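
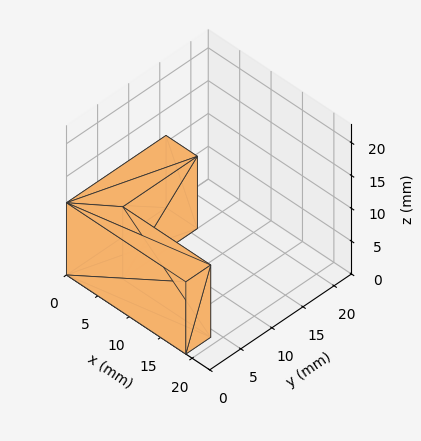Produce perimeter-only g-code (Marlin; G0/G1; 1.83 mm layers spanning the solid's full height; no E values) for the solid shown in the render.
Reading the render: the shape is an L-shaped prism: outer 19 × 16 mm, arm thicknesses ≈ 4 mm (horizontal) and 5 mm (vertical), extruded 11 mm in z (dimensions read to the nearest mm from the axis ticks). For the g-code, the solid's height is divided into equal slices at the stated Δz and each level perimeter traced with G1 moves after a G0 lift.

; perimeter-only toolpath
G21 ; units = mm
G90 ; absolute positioning
G28 ; home
; layer 1
G0 Z1.83
G0 X0.00 Y0.00
G1 X19.00 Y0.00
G1 X19.00 Y4.00
G1 X5.00 Y4.00
G1 X5.00 Y16.00
G1 X0.00 Y16.00
G1 X0.00 Y0.00
; layer 2
G0 Z3.67
G0 X0.00 Y0.00
G1 X19.00 Y0.00
G1 X19.00 Y4.00
G1 X5.00 Y4.00
G1 X5.00 Y16.00
G1 X0.00 Y16.00
G1 X0.00 Y0.00
; layer 3
G0 Z5.50
G0 X0.00 Y0.00
G1 X19.00 Y0.00
G1 X19.00 Y4.00
G1 X5.00 Y4.00
G1 X5.00 Y16.00
G1 X0.00 Y16.00
G1 X0.00 Y0.00
; layer 4
G0 Z7.33
G0 X0.00 Y0.00
G1 X19.00 Y0.00
G1 X19.00 Y4.00
G1 X5.00 Y4.00
G1 X5.00 Y16.00
G1 X0.00 Y16.00
G1 X0.00 Y0.00
; layer 5
G0 Z9.17
G0 X0.00 Y0.00
G1 X19.00 Y0.00
G1 X19.00 Y4.00
G1 X5.00 Y4.00
G1 X5.00 Y16.00
G1 X0.00 Y16.00
G1 X0.00 Y0.00
; layer 6
G0 Z11.00
G0 X0.00 Y0.00
G1 X19.00 Y0.00
G1 X19.00 Y4.00
G1 X5.00 Y4.00
G1 X5.00 Y16.00
G1 X0.00 Y16.00
G1 X0.00 Y0.00
M2 ; end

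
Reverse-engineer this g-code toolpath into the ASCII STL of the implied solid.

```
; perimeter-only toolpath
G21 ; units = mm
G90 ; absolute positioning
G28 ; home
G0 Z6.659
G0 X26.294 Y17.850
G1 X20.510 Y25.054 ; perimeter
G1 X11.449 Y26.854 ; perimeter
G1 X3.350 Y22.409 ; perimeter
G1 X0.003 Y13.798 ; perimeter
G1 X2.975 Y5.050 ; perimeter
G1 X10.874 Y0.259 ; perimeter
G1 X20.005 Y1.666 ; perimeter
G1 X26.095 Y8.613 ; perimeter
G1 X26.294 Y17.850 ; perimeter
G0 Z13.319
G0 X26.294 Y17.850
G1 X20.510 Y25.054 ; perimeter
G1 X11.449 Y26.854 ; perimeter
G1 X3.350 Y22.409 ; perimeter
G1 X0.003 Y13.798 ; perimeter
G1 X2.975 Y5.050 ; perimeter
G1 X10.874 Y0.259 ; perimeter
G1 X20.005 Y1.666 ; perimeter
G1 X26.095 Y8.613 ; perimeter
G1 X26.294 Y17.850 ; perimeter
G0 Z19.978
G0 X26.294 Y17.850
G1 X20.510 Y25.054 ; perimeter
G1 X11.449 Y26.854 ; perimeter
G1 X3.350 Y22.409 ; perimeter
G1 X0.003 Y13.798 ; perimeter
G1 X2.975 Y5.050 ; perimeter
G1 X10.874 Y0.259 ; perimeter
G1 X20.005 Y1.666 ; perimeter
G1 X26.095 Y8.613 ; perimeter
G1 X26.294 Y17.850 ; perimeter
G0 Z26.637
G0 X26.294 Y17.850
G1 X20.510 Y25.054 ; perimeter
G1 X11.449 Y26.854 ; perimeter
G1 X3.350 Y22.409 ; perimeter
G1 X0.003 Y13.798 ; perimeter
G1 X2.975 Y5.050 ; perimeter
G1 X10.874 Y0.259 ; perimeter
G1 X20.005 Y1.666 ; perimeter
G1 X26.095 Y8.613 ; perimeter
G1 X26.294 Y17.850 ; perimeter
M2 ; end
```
solid part
  facet normal 0.0000 0.0000 -1.0000
    outer loop
      vertex 11.449 26.854 0.000
      vertex 20.510 25.054 0.000
      vertex 26.294 17.850 0.000
    endloop
  endfacet
  facet normal 0.0000 0.0000 -1.0000
    outer loop
      vertex 3.350 22.409 0.000
      vertex 11.449 26.854 0.000
      vertex 26.294 17.850 0.000
    endloop
  endfacet
  facet normal 0.0000 0.0000 -1.0000
    outer loop
      vertex 0.003 13.798 0.000
      vertex 3.350 22.409 0.000
      vertex 26.294 17.850 0.000
    endloop
  endfacet
  facet normal 0.0000 0.0000 -1.0000
    outer loop
      vertex 2.975 5.050 0.000
      vertex 0.003 13.798 0.000
      vertex 26.294 17.850 0.000
    endloop
  endfacet
  facet normal 0.0000 0.0000 -1.0000
    outer loop
      vertex 10.874 0.259 0.000
      vertex 2.975 5.050 0.000
      vertex 26.294 17.850 0.000
    endloop
  endfacet
  facet normal 0.0000 0.0000 -1.0000
    outer loop
      vertex 20.005 1.666 0.000
      vertex 10.874 0.259 0.000
      vertex 26.294 17.850 0.000
    endloop
  endfacet
  facet normal 0.0000 0.0000 -1.0000
    outer loop
      vertex 26.095 8.613 0.000
      vertex 20.005 1.666 0.000
      vertex 26.294 17.850 0.000
    endloop
  endfacet
  facet normal 0.0000 0.0000 1.0000
    outer loop
      vertex 26.294 17.850 26.637
      vertex 20.510 25.054 26.637
      vertex 11.449 26.854 26.637
    endloop
  endfacet
  facet normal 0.0000 0.0000 1.0000
    outer loop
      vertex 26.294 17.850 26.637
      vertex 11.449 26.854 26.637
      vertex 3.350 22.409 26.637
    endloop
  endfacet
  facet normal 0.0000 0.0000 1.0000
    outer loop
      vertex 26.294 17.850 26.637
      vertex 3.350 22.409 26.637
      vertex 0.003 13.798 26.637
    endloop
  endfacet
  facet normal 0.0000 0.0000 1.0000
    outer loop
      vertex 26.294 17.850 26.637
      vertex 0.003 13.798 26.637
      vertex 2.975 5.050 26.637
    endloop
  endfacet
  facet normal 0.0000 0.0000 1.0000
    outer loop
      vertex 26.294 17.850 26.637
      vertex 2.975 5.050 26.637
      vertex 10.874 0.259 26.637
    endloop
  endfacet
  facet normal 0.0000 0.0000 1.0000
    outer loop
      vertex 26.294 17.850 26.637
      vertex 10.874 0.259 26.637
      vertex 20.005 1.666 26.637
    endloop
  endfacet
  facet normal 0.0000 0.0000 1.0000
    outer loop
      vertex 26.294 17.850 26.637
      vertex 20.005 1.666 26.637
      vertex 26.095 8.613 26.637
    endloop
  endfacet
  facet normal 0.7798 0.6261 0.0000
    outer loop
      vertex 26.294 17.850 0.000
      vertex 20.510 25.054 0.000
      vertex 20.510 25.054 26.637
    endloop
  endfacet
  facet normal 0.7798 0.6261 0.0000
    outer loop
      vertex 26.294 17.850 0.000
      vertex 20.510 25.054 26.637
      vertex 26.294 17.850 26.637
    endloop
  endfacet
  facet normal 0.1948 0.9808 0.0000
    outer loop
      vertex 20.510 25.054 0.000
      vertex 11.449 26.854 0.000
      vertex 11.449 26.854 26.637
    endloop
  endfacet
  facet normal 0.1948 0.9808 0.0000
    outer loop
      vertex 20.510 25.054 0.000
      vertex 11.449 26.854 26.637
      vertex 20.510 25.054 26.637
    endloop
  endfacet
  facet normal -0.4811 0.8766 0.0000
    outer loop
      vertex 11.449 26.854 0.000
      vertex 3.350 22.409 0.000
      vertex 3.350 22.409 26.637
    endloop
  endfacet
  facet normal -0.4811 0.8766 0.0000
    outer loop
      vertex 11.449 26.854 0.000
      vertex 3.350 22.409 26.637
      vertex 11.449 26.854 26.637
    endloop
  endfacet
  facet normal -0.9321 0.3623 0.0000
    outer loop
      vertex 3.350 22.409 0.000
      vertex 0.003 13.798 0.000
      vertex 0.003 13.798 26.637
    endloop
  endfacet
  facet normal -0.9321 0.3623 0.0000
    outer loop
      vertex 3.350 22.409 0.000
      vertex 0.003 13.798 26.637
      vertex 3.350 22.409 26.637
    endloop
  endfacet
  facet normal -0.9468 -0.3217 0.0000
    outer loop
      vertex 0.003 13.798 0.000
      vertex 2.975 5.050 0.000
      vertex 2.975 5.050 26.637
    endloop
  endfacet
  facet normal -0.9468 -0.3217 0.0000
    outer loop
      vertex 0.003 13.798 0.000
      vertex 2.975 5.050 26.637
      vertex 0.003 13.798 26.637
    endloop
  endfacet
  facet normal -0.5186 -0.8550 0.0000
    outer loop
      vertex 2.975 5.050 0.000
      vertex 10.874 0.259 0.000
      vertex 10.874 0.259 26.637
    endloop
  endfacet
  facet normal -0.5186 -0.8550 0.0000
    outer loop
      vertex 2.975 5.050 0.000
      vertex 10.874 0.259 26.637
      vertex 2.975 5.050 26.637
    endloop
  endfacet
  facet normal 0.1523 -0.9883 0.0000
    outer loop
      vertex 10.874 0.259 0.000
      vertex 20.005 1.666 0.000
      vertex 20.005 1.666 26.637
    endloop
  endfacet
  facet normal 0.1523 -0.9883 0.0000
    outer loop
      vertex 10.874 0.259 0.000
      vertex 20.005 1.666 26.637
      vertex 10.874 0.259 26.637
    endloop
  endfacet
  facet normal 0.7520 -0.6592 0.0000
    outer loop
      vertex 20.005 1.666 0.000
      vertex 26.095 8.613 0.000
      vertex 26.095 8.613 26.637
    endloop
  endfacet
  facet normal 0.7520 -0.6592 0.0000
    outer loop
      vertex 20.005 1.666 0.000
      vertex 26.095 8.613 26.637
      vertex 20.005 1.666 26.637
    endloop
  endfacet
  facet normal 0.9998 -0.0215 0.0000
    outer loop
      vertex 26.095 8.613 0.000
      vertex 26.294 17.850 0.000
      vertex 26.294 17.850 26.637
    endloop
  endfacet
  facet normal 0.9998 -0.0215 0.0000
    outer loop
      vertex 26.095 8.613 0.000
      vertex 26.294 17.850 26.637
      vertex 26.095 8.613 26.637
    endloop
  endfacet
endsolid part

The G0 Z moves step by Δz≈6.659 mm. Every layer's G1 loop is the same polygon, so the solid is a straight extrusion of it from z=0 to z≈26.6. Closing with flat bottom and top caps and triangulating gives 32 facets — a regular 9-sided prism (a cylinder approximated with 9 flat sides), circumscribed radius ≈ 13.5 mm, height ≈ 26.6 mm.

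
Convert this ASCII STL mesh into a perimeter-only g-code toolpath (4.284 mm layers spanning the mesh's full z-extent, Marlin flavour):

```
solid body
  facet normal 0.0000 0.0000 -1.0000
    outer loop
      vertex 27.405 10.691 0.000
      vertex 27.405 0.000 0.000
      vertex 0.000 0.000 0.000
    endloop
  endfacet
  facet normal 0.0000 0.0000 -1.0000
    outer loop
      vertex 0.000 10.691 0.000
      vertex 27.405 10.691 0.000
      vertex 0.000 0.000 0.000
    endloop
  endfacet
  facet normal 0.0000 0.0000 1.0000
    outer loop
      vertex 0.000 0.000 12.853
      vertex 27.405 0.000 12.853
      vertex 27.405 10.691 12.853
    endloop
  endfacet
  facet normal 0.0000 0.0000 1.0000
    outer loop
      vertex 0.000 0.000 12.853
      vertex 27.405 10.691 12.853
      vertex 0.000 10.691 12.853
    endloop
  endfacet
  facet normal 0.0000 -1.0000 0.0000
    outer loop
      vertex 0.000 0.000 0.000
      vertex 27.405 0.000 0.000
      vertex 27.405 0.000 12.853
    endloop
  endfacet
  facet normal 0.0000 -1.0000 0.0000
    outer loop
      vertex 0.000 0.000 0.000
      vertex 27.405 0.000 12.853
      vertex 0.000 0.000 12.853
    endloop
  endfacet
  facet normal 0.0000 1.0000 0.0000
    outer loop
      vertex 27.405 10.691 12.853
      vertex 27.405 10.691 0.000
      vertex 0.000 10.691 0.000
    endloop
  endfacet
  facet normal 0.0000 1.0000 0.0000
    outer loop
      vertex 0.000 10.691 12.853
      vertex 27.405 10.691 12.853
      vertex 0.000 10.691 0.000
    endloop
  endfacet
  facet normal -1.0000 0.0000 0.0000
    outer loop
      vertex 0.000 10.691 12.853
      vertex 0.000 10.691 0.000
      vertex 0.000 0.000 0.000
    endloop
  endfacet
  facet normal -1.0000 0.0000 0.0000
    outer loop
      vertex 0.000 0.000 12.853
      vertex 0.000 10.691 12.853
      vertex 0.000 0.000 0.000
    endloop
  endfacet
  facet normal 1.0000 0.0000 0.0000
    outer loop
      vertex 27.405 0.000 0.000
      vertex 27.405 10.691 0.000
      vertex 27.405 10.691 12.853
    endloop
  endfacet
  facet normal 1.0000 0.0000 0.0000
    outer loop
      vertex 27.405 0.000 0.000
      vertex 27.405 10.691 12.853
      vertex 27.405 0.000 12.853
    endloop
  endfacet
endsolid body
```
; perimeter-only toolpath
G21 ; units = mm
G90 ; absolute positioning
G28 ; home
; layer 1
G0 Z4.284
G0 X0.000 Y0.000
G1 X27.405 Y0.000
G1 X27.405 Y10.691
G1 X0.000 Y10.691
G1 X0.000 Y0.000
; layer 2
G0 Z8.569
G0 X0.000 Y0.000
G1 X27.405 Y0.000
G1 X27.405 Y10.691
G1 X0.000 Y10.691
G1 X0.000 Y0.000
; layer 3
G0 Z12.853
G0 X0.000 Y0.000
G1 X27.405 Y0.000
G1 X27.405 Y10.691
G1 X0.000 Y10.691
G1 X0.000 Y0.000
M2 ; end

The solid is a rectangular box, roughly 27.4 × 10.7 mm footprint and 12.9 mm tall. Slicing at Δz = 4.284 mm — 3 equal slices spanning the solid's height, so layer i sits at z = i·h/3 — gives 3 non-empty perimeters. Each is a 4-segment closed polygon; G0 lifts to the layer z and rapids to the start vertex, then G1 traces the edges.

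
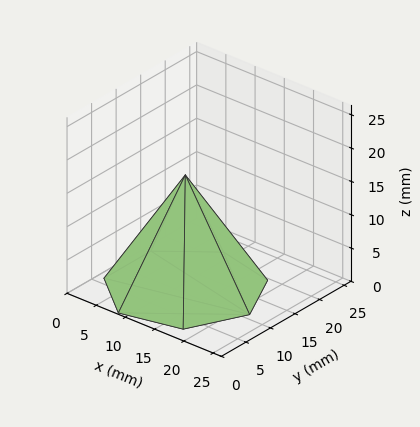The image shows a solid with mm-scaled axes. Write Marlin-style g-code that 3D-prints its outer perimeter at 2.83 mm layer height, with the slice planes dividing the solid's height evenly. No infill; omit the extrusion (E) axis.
Reading the render: the shape is a regular 7-sided pyramid, base circumscribed radius ≈ 11 mm, apex at z ≈ 17 mm (dimensions read to the nearest mm from the axis ticks). For the g-code, the solid's height is divided into equal slices at the stated Δz and each level perimeter traced with G1 moves after a G0 lift.

; perimeter-only toolpath
G21 ; units = mm
G90 ; absolute positioning
G28 ; home
; layer 1
G0 Z2.83
G0 X20.17 Y11.00
G1 X16.72 Y18.17
G1 X8.96 Y19.93
G1 X2.74 Y14.97
G1 X2.74 Y7.03
G1 X8.96 Y2.07
G1 X16.72 Y3.83
G1 X20.17 Y11.00
; layer 2
G0 Z5.67
G0 X18.33 Y11.00
G1 X15.57 Y16.73
G1 X9.37 Y18.15
G1 X4.39 Y14.18
G1 X4.39 Y7.82
G1 X9.37 Y3.85
G1 X15.57 Y5.27
G1 X18.33 Y11.00
; layer 3
G0 Z8.50
G0 X16.50 Y11.00
G1 X14.43 Y15.30
G1 X9.78 Y16.36
G1 X6.04 Y13.38
G1 X6.04 Y8.62
G1 X9.78 Y5.64
G1 X14.43 Y6.70
G1 X16.50 Y11.00
; layer 4
G0 Z11.33
G0 X14.67 Y11.00
G1 X13.29 Y13.87
G1 X10.18 Y14.57
G1 X7.70 Y12.59
G1 X7.70 Y9.41
G1 X10.18 Y7.43
G1 X13.29 Y8.13
G1 X14.67 Y11.00
; layer 5
G0 Z14.17
G0 X12.83 Y11.00
G1 X12.14 Y12.43
G1 X10.59 Y12.79
G1 X9.35 Y11.79
G1 X9.35 Y10.21
G1 X10.59 Y9.21
G1 X12.14 Y9.57
G1 X12.83 Y11.00
M2 ; end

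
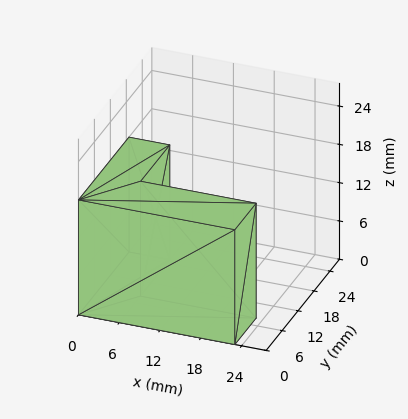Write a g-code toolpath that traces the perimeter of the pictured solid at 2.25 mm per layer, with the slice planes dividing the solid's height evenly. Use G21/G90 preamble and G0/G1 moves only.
Reading the render: the shape is an L-shaped prism: outer 23 × 19 mm, arm thicknesses ≈ 8 mm (horizontal) and 6 mm (vertical), extruded 18 mm in z (dimensions read to the nearest mm from the axis ticks). For the g-code, the solid's height is divided into equal slices at the stated Δz and each level perimeter traced with G1 moves after a G0 lift.

; perimeter-only toolpath
G21 ; units = mm
G90 ; absolute positioning
G28 ; home
; layer 1
G0 Z2.25
G0 X0.00 Y0.00
G1 X23.00 Y0.00
G1 X23.00 Y8.00
G1 X6.00 Y8.00
G1 X6.00 Y19.00
G1 X0.00 Y19.00
G1 X0.00 Y0.00
; layer 2
G0 Z4.50
G0 X0.00 Y0.00
G1 X23.00 Y0.00
G1 X23.00 Y8.00
G1 X6.00 Y8.00
G1 X6.00 Y19.00
G1 X0.00 Y19.00
G1 X0.00 Y0.00
; layer 3
G0 Z6.75
G0 X0.00 Y0.00
G1 X23.00 Y0.00
G1 X23.00 Y8.00
G1 X6.00 Y8.00
G1 X6.00 Y19.00
G1 X0.00 Y19.00
G1 X0.00 Y0.00
; layer 4
G0 Z9.00
G0 X0.00 Y0.00
G1 X23.00 Y0.00
G1 X23.00 Y8.00
G1 X6.00 Y8.00
G1 X6.00 Y19.00
G1 X0.00 Y19.00
G1 X0.00 Y0.00
; layer 5
G0 Z11.25
G0 X0.00 Y0.00
G1 X23.00 Y0.00
G1 X23.00 Y8.00
G1 X6.00 Y8.00
G1 X6.00 Y19.00
G1 X0.00 Y19.00
G1 X0.00 Y0.00
; layer 6
G0 Z13.50
G0 X0.00 Y0.00
G1 X23.00 Y0.00
G1 X23.00 Y8.00
G1 X6.00 Y8.00
G1 X6.00 Y19.00
G1 X0.00 Y19.00
G1 X0.00 Y0.00
; layer 7
G0 Z15.75
G0 X0.00 Y0.00
G1 X23.00 Y0.00
G1 X23.00 Y8.00
G1 X6.00 Y8.00
G1 X6.00 Y19.00
G1 X0.00 Y19.00
G1 X0.00 Y0.00
; layer 8
G0 Z18.00
G0 X0.00 Y0.00
G1 X23.00 Y0.00
G1 X23.00 Y8.00
G1 X6.00 Y8.00
G1 X6.00 Y19.00
G1 X0.00 Y19.00
G1 X0.00 Y0.00
M2 ; end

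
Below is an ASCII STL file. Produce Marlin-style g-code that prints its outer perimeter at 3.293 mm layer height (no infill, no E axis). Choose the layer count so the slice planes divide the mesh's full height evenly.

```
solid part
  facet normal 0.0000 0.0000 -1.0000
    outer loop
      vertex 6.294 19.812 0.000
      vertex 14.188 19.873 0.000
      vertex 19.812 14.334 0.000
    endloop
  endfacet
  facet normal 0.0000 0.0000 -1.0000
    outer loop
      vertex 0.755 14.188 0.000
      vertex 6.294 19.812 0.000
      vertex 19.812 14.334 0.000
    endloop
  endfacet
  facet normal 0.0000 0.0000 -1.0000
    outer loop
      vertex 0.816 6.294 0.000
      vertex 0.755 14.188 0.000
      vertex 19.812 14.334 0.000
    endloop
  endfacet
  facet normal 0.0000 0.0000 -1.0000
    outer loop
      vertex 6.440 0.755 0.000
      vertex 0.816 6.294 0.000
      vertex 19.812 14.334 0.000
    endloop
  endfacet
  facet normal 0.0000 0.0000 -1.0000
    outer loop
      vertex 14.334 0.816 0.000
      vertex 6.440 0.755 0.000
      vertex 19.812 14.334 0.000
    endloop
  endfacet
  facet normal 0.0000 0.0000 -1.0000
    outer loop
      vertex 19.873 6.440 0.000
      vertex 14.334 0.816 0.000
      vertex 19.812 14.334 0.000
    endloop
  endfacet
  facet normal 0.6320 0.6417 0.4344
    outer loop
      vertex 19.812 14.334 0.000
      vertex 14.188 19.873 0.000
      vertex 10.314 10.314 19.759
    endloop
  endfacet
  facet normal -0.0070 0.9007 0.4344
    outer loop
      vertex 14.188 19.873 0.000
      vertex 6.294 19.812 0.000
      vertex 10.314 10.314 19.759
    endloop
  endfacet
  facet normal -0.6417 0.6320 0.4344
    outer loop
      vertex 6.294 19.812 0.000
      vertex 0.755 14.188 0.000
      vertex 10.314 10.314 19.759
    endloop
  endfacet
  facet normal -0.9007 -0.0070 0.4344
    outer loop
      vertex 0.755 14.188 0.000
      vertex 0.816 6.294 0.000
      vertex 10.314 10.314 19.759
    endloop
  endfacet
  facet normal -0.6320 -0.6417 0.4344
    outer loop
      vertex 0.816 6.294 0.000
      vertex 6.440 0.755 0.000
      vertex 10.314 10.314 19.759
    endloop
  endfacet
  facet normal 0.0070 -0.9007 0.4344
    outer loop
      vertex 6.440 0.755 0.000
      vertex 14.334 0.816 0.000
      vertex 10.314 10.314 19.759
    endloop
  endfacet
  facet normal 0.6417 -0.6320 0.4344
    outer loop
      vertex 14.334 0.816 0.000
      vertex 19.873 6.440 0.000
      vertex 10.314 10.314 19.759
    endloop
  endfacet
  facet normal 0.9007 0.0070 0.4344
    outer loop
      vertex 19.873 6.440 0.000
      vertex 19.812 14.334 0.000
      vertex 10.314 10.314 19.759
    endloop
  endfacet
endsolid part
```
; perimeter-only toolpath
G21 ; units = mm
G90 ; absolute positioning
G28 ; home
; layer 1
G0 Z3.293
G0 X18.229 Y13.664
G1 X13.542 Y18.280
G1 X6.964 Y18.229
G1 X2.348 Y13.542
G1 X2.399 Y6.964
G1 X7.086 Y2.348
G1 X13.664 Y2.399
G1 X18.280 Y7.086
G1 X18.229 Y13.664
; layer 2
G0 Z6.586
G0 X16.646 Y12.994
G1 X12.897 Y16.687
G1 X7.634 Y16.646
G1 X3.941 Y12.897
G1 X3.982 Y7.634
G1 X7.731 Y3.941
G1 X12.994 Y3.982
G1 X16.687 Y7.731
G1 X16.646 Y12.994
; layer 3
G0 Z9.880
G0 X15.063 Y12.324
G1 X12.251 Y15.094
G1 X8.304 Y15.063
G1 X5.535 Y12.251
G1 X5.565 Y8.304
G1 X8.377 Y5.535
G1 X12.324 Y5.565
G1 X15.094 Y8.377
G1 X15.063 Y12.324
; layer 4
G0 Z13.173
G0 X13.480 Y11.654
G1 X11.605 Y13.500
G1 X8.974 Y13.480
G1 X7.128 Y11.605
G1 X7.148 Y8.974
G1 X9.023 Y7.128
G1 X11.654 Y7.148
G1 X13.500 Y9.023
G1 X13.480 Y11.654
; layer 5
G0 Z16.466
G0 X11.897 Y10.984
G1 X10.960 Y11.907
G1 X9.644 Y11.897
G1 X8.721 Y10.960
G1 X8.731 Y9.644
G1 X9.668 Y8.721
G1 X10.984 Y8.731
G1 X11.907 Y9.668
G1 X11.897 Y10.984
M2 ; end

The solid is a regular 8-sided pyramid, base circumscribed radius ≈ 10.3 mm, apex at z ≈ 19.8 mm. Slicing at Δz = 3.293 mm — 6 equal slices spanning the solid's height, so layer i sits at z = i·h/6 — gives 5 non-empty perimeters. Each is a 8-segment closed polygon; G0 lifts to the layer z and rapids to the start vertex, then G1 traces the edges. The cross-section shrinks linearly with z (the slice at the apex is degenerate and omitted).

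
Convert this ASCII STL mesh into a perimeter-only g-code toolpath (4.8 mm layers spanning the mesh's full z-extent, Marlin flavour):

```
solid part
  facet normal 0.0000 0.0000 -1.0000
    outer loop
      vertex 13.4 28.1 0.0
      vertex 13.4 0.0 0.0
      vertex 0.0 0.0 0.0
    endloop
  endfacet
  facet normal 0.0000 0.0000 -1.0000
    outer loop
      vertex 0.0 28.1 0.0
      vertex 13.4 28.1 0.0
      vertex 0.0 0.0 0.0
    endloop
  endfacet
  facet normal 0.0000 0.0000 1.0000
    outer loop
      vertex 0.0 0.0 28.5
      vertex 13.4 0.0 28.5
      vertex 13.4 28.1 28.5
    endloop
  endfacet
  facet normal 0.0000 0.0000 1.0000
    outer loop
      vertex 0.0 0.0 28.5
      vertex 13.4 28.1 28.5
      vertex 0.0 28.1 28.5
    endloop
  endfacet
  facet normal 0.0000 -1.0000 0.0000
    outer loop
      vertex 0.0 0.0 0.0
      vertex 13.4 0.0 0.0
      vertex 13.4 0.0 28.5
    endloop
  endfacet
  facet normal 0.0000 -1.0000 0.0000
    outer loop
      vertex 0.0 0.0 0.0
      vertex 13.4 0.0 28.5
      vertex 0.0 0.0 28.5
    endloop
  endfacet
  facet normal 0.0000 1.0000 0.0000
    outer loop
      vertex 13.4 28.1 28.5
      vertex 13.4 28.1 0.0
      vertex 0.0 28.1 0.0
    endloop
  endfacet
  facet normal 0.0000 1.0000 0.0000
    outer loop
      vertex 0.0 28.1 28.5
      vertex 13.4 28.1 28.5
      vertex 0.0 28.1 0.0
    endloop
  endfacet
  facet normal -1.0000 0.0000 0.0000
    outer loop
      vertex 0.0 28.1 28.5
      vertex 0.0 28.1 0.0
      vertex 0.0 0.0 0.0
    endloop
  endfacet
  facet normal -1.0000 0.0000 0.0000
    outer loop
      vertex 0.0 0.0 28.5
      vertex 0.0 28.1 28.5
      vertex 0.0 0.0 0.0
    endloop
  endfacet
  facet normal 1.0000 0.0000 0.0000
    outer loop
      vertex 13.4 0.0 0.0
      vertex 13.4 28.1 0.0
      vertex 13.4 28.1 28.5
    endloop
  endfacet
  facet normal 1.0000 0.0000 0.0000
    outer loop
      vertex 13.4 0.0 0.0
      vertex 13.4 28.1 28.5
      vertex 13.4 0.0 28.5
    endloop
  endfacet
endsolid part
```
; perimeter-only toolpath
G21 ; units = mm
G90 ; absolute positioning
G28 ; home
; layer 1
G0 Z4.8
G0 X0.0 Y0.0
G1 X13.4 Y0.0
G1 X13.4 Y28.1
G1 X0.0 Y28.1
G1 X0.0 Y0.0
; layer 2
G0 Z9.5
G0 X0.0 Y0.0
G1 X13.4 Y0.0
G1 X13.4 Y28.1
G1 X0.0 Y28.1
G1 X0.0 Y0.0
; layer 3
G0 Z14.2
G0 X0.0 Y0.0
G1 X13.4 Y0.0
G1 X13.4 Y28.1
G1 X0.0 Y28.1
G1 X0.0 Y0.0
; layer 4
G0 Z19.0
G0 X0.0 Y0.0
G1 X13.4 Y0.0
G1 X13.4 Y28.1
G1 X0.0 Y28.1
G1 X0.0 Y0.0
; layer 5
G0 Z23.8
G0 X0.0 Y0.0
G1 X13.4 Y0.0
G1 X13.4 Y28.1
G1 X0.0 Y28.1
G1 X0.0 Y0.0
; layer 6
G0 Z28.5
G0 X0.0 Y0.0
G1 X13.4 Y0.0
G1 X13.4 Y28.1
G1 X0.0 Y28.1
G1 X0.0 Y0.0
M2 ; end

The solid is a rectangular box, roughly 13.4 × 28.1 mm footprint and 28.5 mm tall. Slicing at Δz = 4.8 mm — 6 equal slices spanning the solid's height, so layer i sits at z = i·h/6 — gives 6 non-empty perimeters. Each is a 4-segment closed polygon; G0 lifts to the layer z and rapids to the start vertex, then G1 traces the edges.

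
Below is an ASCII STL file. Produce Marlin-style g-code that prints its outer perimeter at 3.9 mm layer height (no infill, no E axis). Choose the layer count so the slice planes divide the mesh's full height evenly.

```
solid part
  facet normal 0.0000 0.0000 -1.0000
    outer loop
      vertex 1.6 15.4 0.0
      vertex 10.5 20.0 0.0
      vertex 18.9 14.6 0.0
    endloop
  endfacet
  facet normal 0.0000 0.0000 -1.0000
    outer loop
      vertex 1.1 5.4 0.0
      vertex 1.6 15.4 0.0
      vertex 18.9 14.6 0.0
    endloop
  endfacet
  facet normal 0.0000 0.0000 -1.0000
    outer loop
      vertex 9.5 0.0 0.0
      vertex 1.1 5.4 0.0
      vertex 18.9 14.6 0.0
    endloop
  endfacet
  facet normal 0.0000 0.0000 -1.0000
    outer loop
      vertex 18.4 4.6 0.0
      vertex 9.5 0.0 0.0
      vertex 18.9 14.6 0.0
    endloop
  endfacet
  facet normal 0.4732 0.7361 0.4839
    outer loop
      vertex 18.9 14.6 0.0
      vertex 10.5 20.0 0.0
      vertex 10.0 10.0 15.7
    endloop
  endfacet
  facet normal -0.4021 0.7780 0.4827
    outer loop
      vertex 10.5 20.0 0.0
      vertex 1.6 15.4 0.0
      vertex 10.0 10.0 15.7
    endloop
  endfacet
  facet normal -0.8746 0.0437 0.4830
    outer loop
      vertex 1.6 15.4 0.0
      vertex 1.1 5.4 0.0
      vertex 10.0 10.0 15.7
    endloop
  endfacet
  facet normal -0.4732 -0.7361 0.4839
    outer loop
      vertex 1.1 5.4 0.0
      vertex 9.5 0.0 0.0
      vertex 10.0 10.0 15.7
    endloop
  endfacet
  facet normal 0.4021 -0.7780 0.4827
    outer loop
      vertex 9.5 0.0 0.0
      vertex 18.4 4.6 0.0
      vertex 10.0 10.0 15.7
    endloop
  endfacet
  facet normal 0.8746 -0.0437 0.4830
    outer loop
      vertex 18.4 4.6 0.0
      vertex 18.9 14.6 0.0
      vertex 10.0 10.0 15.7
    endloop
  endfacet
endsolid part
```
; perimeter-only toolpath
G21 ; units = mm
G90 ; absolute positioning
G28 ; home
; layer 1
G0 Z3.9
G0 X16.7 Y13.4
G1 X10.4 Y17.5
G1 X3.7 Y14.1
G1 X3.3 Y6.6
G1 X9.6 Y2.5
G1 X16.3 Y5.9
G1 X16.7 Y13.4
; layer 2
G0 Z7.8
G0 X14.4 Y12.3
G1 X10.2 Y15.0
G1 X5.8 Y12.7
G1 X5.5 Y7.7
G1 X9.8 Y5.0
G1 X14.2 Y7.3
G1 X14.4 Y12.3
; layer 3
G0 Z11.8
G0 X12.2 Y11.2
G1 X10.1 Y12.5
G1 X7.9 Y11.4
G1 X7.8 Y8.8
G1 X9.9 Y7.5
G1 X12.1 Y8.6
G1 X12.2 Y11.2
M2 ; end

The solid is a regular 6-sided pyramid, base circumscribed radius ≈ 10 mm, apex at z ≈ 15.7 mm. Slicing at Δz = 3.9 mm — 4 equal slices spanning the solid's height, so layer i sits at z = i·h/4 — gives 3 non-empty perimeters. Each is a 6-segment closed polygon; G0 lifts to the layer z and rapids to the start vertex, then G1 traces the edges. The cross-section shrinks linearly with z (the slice at the apex is degenerate and omitted).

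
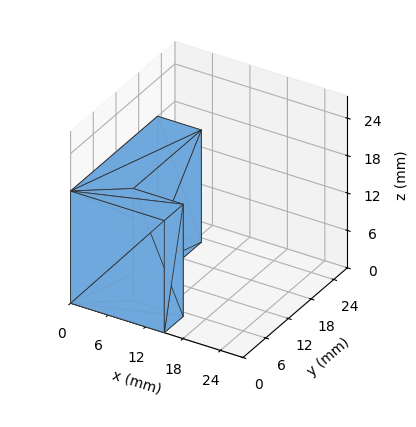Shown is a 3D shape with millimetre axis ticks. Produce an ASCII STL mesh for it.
Reading the render: the shape is an L-shaped prism: outer 15 × 23 mm, arm thicknesses ≈ 5 mm (horizontal) and 7 mm (vertical), extruded 18 mm in z (dimensions read to the nearest mm from the axis ticks). For the STL, each face is triangulated and given an outward normal.

solid part
  facet normal 0.0000 0.0000 -1.0000
    outer loop
      vertex 15.000 5.000 0.000
      vertex 15.000 0.000 0.000
      vertex 0.000 0.000 0.000
    endloop
  endfacet
  facet normal 0.0000 0.0000 -1.0000
    outer loop
      vertex 7.000 5.000 0.000
      vertex 15.000 5.000 0.000
      vertex 0.000 0.000 0.000
    endloop
  endfacet
  facet normal 0.0000 0.0000 -1.0000
    outer loop
      vertex 7.000 23.000 0.000
      vertex 7.000 5.000 0.000
      vertex 0.000 0.000 0.000
    endloop
  endfacet
  facet normal 0.0000 0.0000 -1.0000
    outer loop
      vertex 0.000 23.000 0.000
      vertex 7.000 23.000 0.000
      vertex 0.000 0.000 0.000
    endloop
  endfacet
  facet normal 0.0000 0.0000 1.0000
    outer loop
      vertex 0.000 0.000 18.000
      vertex 15.000 0.000 18.000
      vertex 15.000 5.000 18.000
    endloop
  endfacet
  facet normal 0.0000 0.0000 1.0000
    outer loop
      vertex 0.000 0.000 18.000
      vertex 15.000 5.000 18.000
      vertex 7.000 5.000 18.000
    endloop
  endfacet
  facet normal 0.0000 0.0000 1.0000
    outer loop
      vertex 0.000 0.000 18.000
      vertex 7.000 5.000 18.000
      vertex 7.000 23.000 18.000
    endloop
  endfacet
  facet normal 0.0000 0.0000 1.0000
    outer loop
      vertex 0.000 0.000 18.000
      vertex 7.000 23.000 18.000
      vertex 0.000 23.000 18.000
    endloop
  endfacet
  facet normal 0.0000 -1.0000 0.0000
    outer loop
      vertex 0.000 0.000 0.000
      vertex 15.000 0.000 0.000
      vertex 15.000 0.000 18.000
    endloop
  endfacet
  facet normal 0.0000 -1.0000 0.0000
    outer loop
      vertex 0.000 0.000 0.000
      vertex 15.000 0.000 18.000
      vertex 0.000 0.000 18.000
    endloop
  endfacet
  facet normal 1.0000 0.0000 0.0000
    outer loop
      vertex 15.000 0.000 0.000
      vertex 15.000 5.000 0.000
      vertex 15.000 5.000 18.000
    endloop
  endfacet
  facet normal 1.0000 0.0000 0.0000
    outer loop
      vertex 15.000 0.000 0.000
      vertex 15.000 5.000 18.000
      vertex 15.000 0.000 18.000
    endloop
  endfacet
  facet normal 0.0000 1.0000 0.0000
    outer loop
      vertex 15.000 5.000 0.000
      vertex 7.000 5.000 0.000
      vertex 7.000 5.000 18.000
    endloop
  endfacet
  facet normal 0.0000 1.0000 0.0000
    outer loop
      vertex 15.000 5.000 0.000
      vertex 7.000 5.000 18.000
      vertex 15.000 5.000 18.000
    endloop
  endfacet
  facet normal 1.0000 0.0000 0.0000
    outer loop
      vertex 7.000 5.000 0.000
      vertex 7.000 23.000 0.000
      vertex 7.000 23.000 18.000
    endloop
  endfacet
  facet normal 1.0000 0.0000 0.0000
    outer loop
      vertex 7.000 5.000 0.000
      vertex 7.000 23.000 18.000
      vertex 7.000 5.000 18.000
    endloop
  endfacet
  facet normal 0.0000 1.0000 0.0000
    outer loop
      vertex 7.000 23.000 0.000
      vertex 0.000 23.000 0.000
      vertex 0.000 23.000 18.000
    endloop
  endfacet
  facet normal 0.0000 1.0000 0.0000
    outer loop
      vertex 7.000 23.000 0.000
      vertex 0.000 23.000 18.000
      vertex 7.000 23.000 18.000
    endloop
  endfacet
  facet normal -1.0000 0.0000 0.0000
    outer loop
      vertex 0.000 23.000 0.000
      vertex 0.000 0.000 0.000
      vertex 0.000 0.000 18.000
    endloop
  endfacet
  facet normal -1.0000 0.0000 0.0000
    outer loop
      vertex 0.000 23.000 0.000
      vertex 0.000 0.000 18.000
      vertex 0.000 23.000 18.000
    endloop
  endfacet
endsolid part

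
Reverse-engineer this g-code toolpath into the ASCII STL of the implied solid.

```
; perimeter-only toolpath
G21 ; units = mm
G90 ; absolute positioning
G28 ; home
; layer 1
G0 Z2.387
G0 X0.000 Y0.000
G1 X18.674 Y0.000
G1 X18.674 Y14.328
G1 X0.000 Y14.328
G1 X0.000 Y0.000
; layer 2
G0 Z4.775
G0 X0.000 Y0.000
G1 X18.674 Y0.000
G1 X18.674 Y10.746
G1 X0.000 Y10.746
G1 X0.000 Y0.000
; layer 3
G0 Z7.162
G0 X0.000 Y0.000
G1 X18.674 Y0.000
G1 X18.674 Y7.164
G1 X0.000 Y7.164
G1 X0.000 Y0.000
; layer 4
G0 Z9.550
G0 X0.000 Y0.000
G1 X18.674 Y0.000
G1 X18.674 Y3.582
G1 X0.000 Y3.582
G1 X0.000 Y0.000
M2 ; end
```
solid part
  facet normal 0.0000 0.0000 -1.0000
    outer loop
      vertex 18.674 17.910 0.000
      vertex 18.674 0.000 0.000
      vertex 0.000 0.000 0.000
    endloop
  endfacet
  facet normal 0.0000 0.0000 -1.0000
    outer loop
      vertex 0.000 17.910 0.000
      vertex 18.674 17.910 0.000
      vertex 0.000 0.000 0.000
    endloop
  endfacet
  facet normal 0.0000 -1.0000 0.0000
    outer loop
      vertex 0.000 0.000 0.000
      vertex 18.674 0.000 0.000
      vertex 18.674 0.000 11.937
    endloop
  endfacet
  facet normal 0.0000 -1.0000 0.0000
    outer loop
      vertex 0.000 0.000 0.000
      vertex 18.674 0.000 11.937
      vertex 0.000 0.000 11.937
    endloop
  endfacet
  facet normal 0.0000 0.5546 0.8321
    outer loop
      vertex 0.000 0.000 11.937
      vertex 18.674 0.000 11.937
      vertex 18.674 17.910 0.000
    endloop
  endfacet
  facet normal 0.0000 0.5546 0.8321
    outer loop
      vertex 0.000 0.000 11.937
      vertex 18.674 17.910 0.000
      vertex 0.000 17.910 0.000
    endloop
  endfacet
  facet normal -1.0000 0.0000 0.0000
    outer loop
      vertex 0.000 0.000 11.937
      vertex 0.000 17.910 0.000
      vertex 0.000 0.000 0.000
    endloop
  endfacet
  facet normal 1.0000 0.0000 0.0000
    outer loop
      vertex 18.674 0.000 0.000
      vertex 18.674 17.910 0.000
      vertex 18.674 0.000 11.937
    endloop
  endfacet
endsolid part

The G0 Z moves step by Δz≈2.387 mm. The G1 loops shrink linearly with z, so the solid tapers from its base footprint up to z≈11.9. Closing with a flat bottom cap and the tapered top and triangulating gives 8 facets — a wedge (ramp): 18.7 × 17.9 mm base, rising to 11.9 mm along the y=0 edge and sloping linearly to z=0 at y=17.9.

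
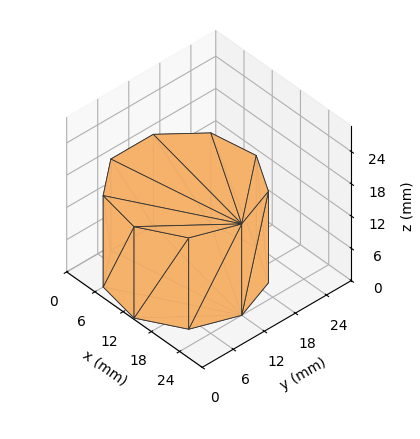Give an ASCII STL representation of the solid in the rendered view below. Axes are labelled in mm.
Reading the render: the shape is a regular 9-sided prism (a cylinder approximated with 9 flat sides), circumscribed radius ≈ 12 mm, height ≈ 17 mm (dimensions read to the nearest mm from the axis ticks). For the STL, each face is triangulated and given an outward normal.

solid part
  facet normal 0.0000 0.0000 -1.0000
    outer loop
      vertex 14.1 23.8 0.0
      vertex 21.2 19.7 0.0
      vertex 24.0 12.0 0.0
    endloop
  endfacet
  facet normal 0.0000 0.0000 -1.0000
    outer loop
      vertex 6.0 22.4 0.0
      vertex 14.1 23.8 0.0
      vertex 24.0 12.0 0.0
    endloop
  endfacet
  facet normal 0.0000 0.0000 -1.0000
    outer loop
      vertex 0.7 16.1 0.0
      vertex 6.0 22.4 0.0
      vertex 24.0 12.0 0.0
    endloop
  endfacet
  facet normal 0.0000 0.0000 -1.0000
    outer loop
      vertex 0.7 7.9 0.0
      vertex 0.7 16.1 0.0
      vertex 24.0 12.0 0.0
    endloop
  endfacet
  facet normal 0.0000 0.0000 -1.0000
    outer loop
      vertex 6.0 1.6 0.0
      vertex 0.7 7.9 0.0
      vertex 24.0 12.0 0.0
    endloop
  endfacet
  facet normal 0.0000 0.0000 -1.0000
    outer loop
      vertex 14.1 0.2 0.0
      vertex 6.0 1.6 0.0
      vertex 24.0 12.0 0.0
    endloop
  endfacet
  facet normal 0.0000 0.0000 -1.0000
    outer loop
      vertex 21.2 4.3 0.0
      vertex 14.1 0.2 0.0
      vertex 24.0 12.0 0.0
    endloop
  endfacet
  facet normal 0.0000 0.0000 1.0000
    outer loop
      vertex 24.0 12.0 17.0
      vertex 21.2 19.7 17.0
      vertex 14.1 23.8 17.0
    endloop
  endfacet
  facet normal 0.0000 0.0000 1.0000
    outer loop
      vertex 24.0 12.0 17.0
      vertex 14.1 23.8 17.0
      vertex 6.0 22.4 17.0
    endloop
  endfacet
  facet normal 0.0000 0.0000 1.0000
    outer loop
      vertex 24.0 12.0 17.0
      vertex 6.0 22.4 17.0
      vertex 0.7 16.1 17.0
    endloop
  endfacet
  facet normal 0.0000 0.0000 1.0000
    outer loop
      vertex 24.0 12.0 17.0
      vertex 0.7 16.1 17.0
      vertex 0.7 7.9 17.0
    endloop
  endfacet
  facet normal 0.0000 0.0000 1.0000
    outer loop
      vertex 24.0 12.0 17.0
      vertex 0.7 7.9 17.0
      vertex 6.0 1.6 17.0
    endloop
  endfacet
  facet normal 0.0000 0.0000 1.0000
    outer loop
      vertex 24.0 12.0 17.0
      vertex 6.0 1.6 17.0
      vertex 14.1 0.2 17.0
    endloop
  endfacet
  facet normal 0.0000 0.0000 1.0000
    outer loop
      vertex 24.0 12.0 17.0
      vertex 14.1 0.2 17.0
      vertex 21.2 4.3 17.0
    endloop
  endfacet
  facet normal 0.9398 0.3417 0.0000
    outer loop
      vertex 24.0 12.0 0.0
      vertex 21.2 19.7 0.0
      vertex 21.2 19.7 17.0
    endloop
  endfacet
  facet normal 0.9398 0.3417 0.0000
    outer loop
      vertex 24.0 12.0 0.0
      vertex 21.2 19.7 17.0
      vertex 24.0 12.0 17.0
    endloop
  endfacet
  facet normal 0.5001 0.8660 0.0000
    outer loop
      vertex 21.2 19.7 0.0
      vertex 14.1 23.8 0.0
      vertex 14.1 23.8 17.0
    endloop
  endfacet
  facet normal 0.5001 0.8660 0.0000
    outer loop
      vertex 21.2 19.7 0.0
      vertex 14.1 23.8 17.0
      vertex 21.2 19.7 17.0
    endloop
  endfacet
  facet normal -0.1703 0.9854 0.0000
    outer loop
      vertex 14.1 23.8 0.0
      vertex 6.0 22.4 0.0
      vertex 6.0 22.4 17.0
    endloop
  endfacet
  facet normal -0.1703 0.9854 0.0000
    outer loop
      vertex 14.1 23.8 0.0
      vertex 6.0 22.4 17.0
      vertex 14.1 23.8 17.0
    endloop
  endfacet
  facet normal -0.7652 0.6438 0.0000
    outer loop
      vertex 6.0 22.4 0.0
      vertex 0.7 16.1 0.0
      vertex 0.7 16.1 17.0
    endloop
  endfacet
  facet normal -0.7652 0.6438 0.0000
    outer loop
      vertex 6.0 22.4 0.0
      vertex 0.7 16.1 17.0
      vertex 6.0 22.4 17.0
    endloop
  endfacet
  facet normal -1.0000 0.0000 0.0000
    outer loop
      vertex 0.7 16.1 0.0
      vertex 0.7 7.9 0.0
      vertex 0.7 7.9 17.0
    endloop
  endfacet
  facet normal -1.0000 0.0000 0.0000
    outer loop
      vertex 0.7 16.1 0.0
      vertex 0.7 7.9 17.0
      vertex 0.7 16.1 17.0
    endloop
  endfacet
  facet normal -0.7652 -0.6438 0.0000
    outer loop
      vertex 0.7 7.9 0.0
      vertex 6.0 1.6 0.0
      vertex 6.0 1.6 17.0
    endloop
  endfacet
  facet normal -0.7652 -0.6438 0.0000
    outer loop
      vertex 0.7 7.9 0.0
      vertex 6.0 1.6 17.0
      vertex 0.7 7.9 17.0
    endloop
  endfacet
  facet normal -0.1703 -0.9854 0.0000
    outer loop
      vertex 6.0 1.6 0.0
      vertex 14.1 0.2 0.0
      vertex 14.1 0.2 17.0
    endloop
  endfacet
  facet normal -0.1703 -0.9854 0.0000
    outer loop
      vertex 6.0 1.6 0.0
      vertex 14.1 0.2 17.0
      vertex 6.0 1.6 17.0
    endloop
  endfacet
  facet normal 0.5001 -0.8660 0.0000
    outer loop
      vertex 14.1 0.2 0.0
      vertex 21.2 4.3 0.0
      vertex 21.2 4.3 17.0
    endloop
  endfacet
  facet normal 0.5001 -0.8660 0.0000
    outer loop
      vertex 14.1 0.2 0.0
      vertex 21.2 4.3 17.0
      vertex 14.1 0.2 17.0
    endloop
  endfacet
  facet normal 0.9398 -0.3417 0.0000
    outer loop
      vertex 21.2 4.3 0.0
      vertex 24.0 12.0 0.0
      vertex 24.0 12.0 17.0
    endloop
  endfacet
  facet normal 0.9398 -0.3417 0.0000
    outer loop
      vertex 21.2 4.3 0.0
      vertex 24.0 12.0 17.0
      vertex 21.2 4.3 17.0
    endloop
  endfacet
endsolid part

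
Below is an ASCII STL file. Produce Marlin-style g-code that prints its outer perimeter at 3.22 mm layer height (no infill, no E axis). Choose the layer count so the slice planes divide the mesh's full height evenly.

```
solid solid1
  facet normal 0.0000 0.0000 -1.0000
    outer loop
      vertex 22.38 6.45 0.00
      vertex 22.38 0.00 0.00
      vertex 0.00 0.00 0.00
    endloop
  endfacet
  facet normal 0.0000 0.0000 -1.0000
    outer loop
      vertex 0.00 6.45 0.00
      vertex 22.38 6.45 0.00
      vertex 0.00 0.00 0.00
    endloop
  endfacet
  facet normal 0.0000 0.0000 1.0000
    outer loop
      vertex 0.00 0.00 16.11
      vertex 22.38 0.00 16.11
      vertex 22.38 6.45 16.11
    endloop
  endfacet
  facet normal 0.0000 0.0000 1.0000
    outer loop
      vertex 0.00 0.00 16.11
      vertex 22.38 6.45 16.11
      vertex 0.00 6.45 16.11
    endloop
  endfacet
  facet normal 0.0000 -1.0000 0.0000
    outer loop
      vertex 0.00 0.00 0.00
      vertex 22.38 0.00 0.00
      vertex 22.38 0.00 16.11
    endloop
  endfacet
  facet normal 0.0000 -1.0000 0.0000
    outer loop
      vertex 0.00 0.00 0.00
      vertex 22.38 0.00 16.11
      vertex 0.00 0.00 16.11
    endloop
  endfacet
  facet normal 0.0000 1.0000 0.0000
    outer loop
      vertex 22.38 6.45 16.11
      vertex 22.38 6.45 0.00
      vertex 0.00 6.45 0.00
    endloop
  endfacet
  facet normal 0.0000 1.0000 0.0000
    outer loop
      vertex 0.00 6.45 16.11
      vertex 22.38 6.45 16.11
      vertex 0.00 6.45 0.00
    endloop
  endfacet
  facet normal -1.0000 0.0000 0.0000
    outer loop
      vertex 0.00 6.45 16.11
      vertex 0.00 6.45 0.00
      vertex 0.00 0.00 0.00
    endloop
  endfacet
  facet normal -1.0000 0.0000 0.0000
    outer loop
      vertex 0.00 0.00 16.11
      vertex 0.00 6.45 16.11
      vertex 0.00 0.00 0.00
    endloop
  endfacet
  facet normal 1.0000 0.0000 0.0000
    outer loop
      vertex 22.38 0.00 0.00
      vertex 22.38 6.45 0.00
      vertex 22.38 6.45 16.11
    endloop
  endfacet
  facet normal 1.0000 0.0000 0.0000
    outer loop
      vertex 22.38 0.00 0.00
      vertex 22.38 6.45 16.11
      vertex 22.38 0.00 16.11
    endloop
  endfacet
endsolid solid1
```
; perimeter-only toolpath
G21 ; units = mm
G90 ; absolute positioning
G28 ; home
; layer 1
G0 Z3.22
G0 X0.00 Y0.00
G1 X22.38 Y0.00
G1 X22.38 Y6.45
G1 X0.00 Y6.45
G1 X0.00 Y0.00
; layer 2
G0 Z6.44
G0 X0.00 Y0.00
G1 X22.38 Y0.00
G1 X22.38 Y6.45
G1 X0.00 Y6.45
G1 X0.00 Y0.00
; layer 3
G0 Z9.67
G0 X0.00 Y0.00
G1 X22.38 Y0.00
G1 X22.38 Y6.45
G1 X0.00 Y6.45
G1 X0.00 Y0.00
; layer 4
G0 Z12.89
G0 X0.00 Y0.00
G1 X22.38 Y0.00
G1 X22.38 Y6.45
G1 X0.00 Y6.45
G1 X0.00 Y0.00
; layer 5
G0 Z16.11
G0 X0.00 Y0.00
G1 X22.38 Y0.00
G1 X22.38 Y6.45
G1 X0.00 Y6.45
G1 X0.00 Y0.00
M2 ; end

The solid is a rectangular box, roughly 22.4 × 6.45 mm footprint and 16.1 mm tall. Slicing at Δz = 3.22 mm — 5 equal slices spanning the solid's height, so layer i sits at z = i·h/5 — gives 5 non-empty perimeters. Each is a 4-segment closed polygon; G0 lifts to the layer z and rapids to the start vertex, then G1 traces the edges.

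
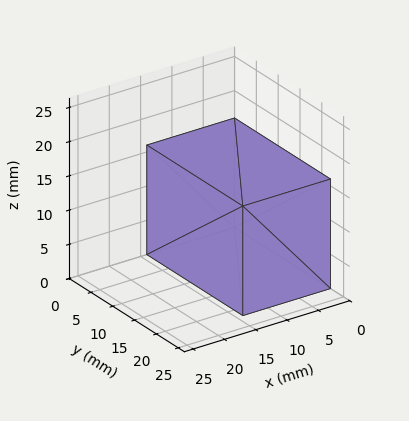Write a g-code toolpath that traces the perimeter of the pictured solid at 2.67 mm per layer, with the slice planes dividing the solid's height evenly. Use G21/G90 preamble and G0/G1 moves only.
Reading the render: the shape is a rectangular box, roughly 14 × 22 mm footprint and 16 mm tall (dimensions read to the nearest mm from the axis ticks). For the g-code, the solid's height is divided into equal slices at the stated Δz and each level perimeter traced with G1 moves after a G0 lift.

; perimeter-only toolpath
G21 ; units = mm
G90 ; absolute positioning
G28 ; home
; layer 1
G0 Z2.67
G0 X0.00 Y0.00
G1 X14.00 Y0.00
G1 X14.00 Y22.00
G1 X0.00 Y22.00
G1 X0.00 Y0.00
; layer 2
G0 Z5.33
G0 X0.00 Y0.00
G1 X14.00 Y0.00
G1 X14.00 Y22.00
G1 X0.00 Y22.00
G1 X0.00 Y0.00
; layer 3
G0 Z8.00
G0 X0.00 Y0.00
G1 X14.00 Y0.00
G1 X14.00 Y22.00
G1 X0.00 Y22.00
G1 X0.00 Y0.00
; layer 4
G0 Z10.67
G0 X0.00 Y0.00
G1 X14.00 Y0.00
G1 X14.00 Y22.00
G1 X0.00 Y22.00
G1 X0.00 Y0.00
; layer 5
G0 Z13.33
G0 X0.00 Y0.00
G1 X14.00 Y0.00
G1 X14.00 Y22.00
G1 X0.00 Y22.00
G1 X0.00 Y0.00
; layer 6
G0 Z16.00
G0 X0.00 Y0.00
G1 X14.00 Y0.00
G1 X14.00 Y22.00
G1 X0.00 Y22.00
G1 X0.00 Y0.00
M2 ; end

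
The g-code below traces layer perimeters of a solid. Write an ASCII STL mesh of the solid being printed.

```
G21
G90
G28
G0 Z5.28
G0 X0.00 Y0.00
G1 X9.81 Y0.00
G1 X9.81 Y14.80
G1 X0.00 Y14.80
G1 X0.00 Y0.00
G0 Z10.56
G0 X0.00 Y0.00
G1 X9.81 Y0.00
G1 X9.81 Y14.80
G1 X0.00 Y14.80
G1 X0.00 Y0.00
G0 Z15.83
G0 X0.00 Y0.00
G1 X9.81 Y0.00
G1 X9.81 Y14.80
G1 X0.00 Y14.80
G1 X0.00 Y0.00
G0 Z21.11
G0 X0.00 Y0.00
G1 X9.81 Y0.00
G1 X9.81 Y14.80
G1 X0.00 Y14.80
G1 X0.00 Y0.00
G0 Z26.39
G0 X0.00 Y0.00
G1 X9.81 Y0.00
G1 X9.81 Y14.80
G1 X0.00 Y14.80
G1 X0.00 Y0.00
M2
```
solid part
  facet normal 0.0000 0.0000 -1.0000
    outer loop
      vertex 9.81 14.80 0.00
      vertex 9.81 0.00 0.00
      vertex 0.00 0.00 0.00
    endloop
  endfacet
  facet normal 0.0000 0.0000 -1.0000
    outer loop
      vertex 0.00 14.80 0.00
      vertex 9.81 14.80 0.00
      vertex 0.00 0.00 0.00
    endloop
  endfacet
  facet normal 0.0000 0.0000 1.0000
    outer loop
      vertex 0.00 0.00 26.39
      vertex 9.81 0.00 26.39
      vertex 9.81 14.80 26.39
    endloop
  endfacet
  facet normal 0.0000 0.0000 1.0000
    outer loop
      vertex 0.00 0.00 26.39
      vertex 9.81 14.80 26.39
      vertex 0.00 14.80 26.39
    endloop
  endfacet
  facet normal 0.0000 -1.0000 0.0000
    outer loop
      vertex 0.00 0.00 0.00
      vertex 9.81 0.00 0.00
      vertex 9.81 0.00 26.39
    endloop
  endfacet
  facet normal 0.0000 -1.0000 0.0000
    outer loop
      vertex 0.00 0.00 0.00
      vertex 9.81 0.00 26.39
      vertex 0.00 0.00 26.39
    endloop
  endfacet
  facet normal 0.0000 1.0000 0.0000
    outer loop
      vertex 9.81 14.80 26.39
      vertex 9.81 14.80 0.00
      vertex 0.00 14.80 0.00
    endloop
  endfacet
  facet normal 0.0000 1.0000 0.0000
    outer loop
      vertex 0.00 14.80 26.39
      vertex 9.81 14.80 26.39
      vertex 0.00 14.80 0.00
    endloop
  endfacet
  facet normal -1.0000 0.0000 0.0000
    outer loop
      vertex 0.00 14.80 26.39
      vertex 0.00 14.80 0.00
      vertex 0.00 0.00 0.00
    endloop
  endfacet
  facet normal -1.0000 0.0000 0.0000
    outer loop
      vertex 0.00 0.00 26.39
      vertex 0.00 14.80 26.39
      vertex 0.00 0.00 0.00
    endloop
  endfacet
  facet normal 1.0000 0.0000 0.0000
    outer loop
      vertex 9.81 0.00 0.00
      vertex 9.81 14.80 0.00
      vertex 9.81 14.80 26.39
    endloop
  endfacet
  facet normal 1.0000 0.0000 0.0000
    outer loop
      vertex 9.81 0.00 0.00
      vertex 9.81 14.80 26.39
      vertex 9.81 0.00 26.39
    endloop
  endfacet
endsolid part

The G0 Z moves step by Δz≈5.28 mm. Every layer's G1 loop is the same polygon, so the solid is a straight extrusion of it from z=0 to z≈26.4. Closing with flat bottom and top caps and triangulating gives 12 facets — a rectangular box, roughly 9.81 × 14.8 mm footprint and 26.4 mm tall.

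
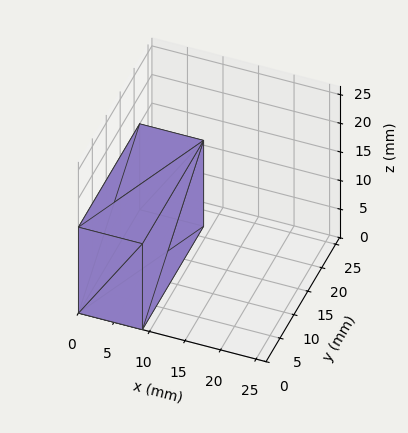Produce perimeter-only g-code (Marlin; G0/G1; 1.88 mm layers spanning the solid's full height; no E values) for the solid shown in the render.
Reading the render: the shape is a rectangular box, roughly 9 × 22 mm footprint and 15 mm tall (dimensions read to the nearest mm from the axis ticks). For the g-code, the solid's height is divided into equal slices at the stated Δz and each level perimeter traced with G1 moves after a G0 lift.

; perimeter-only toolpath
G21 ; units = mm
G90 ; absolute positioning
G28 ; home
; layer 1
G0 Z1.88
G0 X0.00 Y0.00
G1 X9.00 Y0.00
G1 X9.00 Y22.00
G1 X0.00 Y22.00
G1 X0.00 Y0.00
; layer 2
G0 Z3.75
G0 X0.00 Y0.00
G1 X9.00 Y0.00
G1 X9.00 Y22.00
G1 X0.00 Y22.00
G1 X0.00 Y0.00
; layer 3
G0 Z5.62
G0 X0.00 Y0.00
G1 X9.00 Y0.00
G1 X9.00 Y22.00
G1 X0.00 Y22.00
G1 X0.00 Y0.00
; layer 4
G0 Z7.50
G0 X0.00 Y0.00
G1 X9.00 Y0.00
G1 X9.00 Y22.00
G1 X0.00 Y22.00
G1 X0.00 Y0.00
; layer 5
G0 Z9.38
G0 X0.00 Y0.00
G1 X9.00 Y0.00
G1 X9.00 Y22.00
G1 X0.00 Y22.00
G1 X0.00 Y0.00
; layer 6
G0 Z11.25
G0 X0.00 Y0.00
G1 X9.00 Y0.00
G1 X9.00 Y22.00
G1 X0.00 Y22.00
G1 X0.00 Y0.00
; layer 7
G0 Z13.12
G0 X0.00 Y0.00
G1 X9.00 Y0.00
G1 X9.00 Y22.00
G1 X0.00 Y22.00
G1 X0.00 Y0.00
; layer 8
G0 Z15.00
G0 X0.00 Y0.00
G1 X9.00 Y0.00
G1 X9.00 Y22.00
G1 X0.00 Y22.00
G1 X0.00 Y0.00
M2 ; end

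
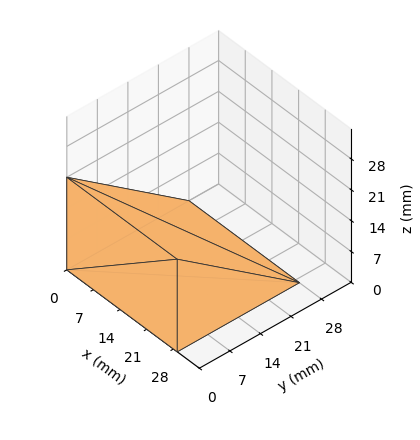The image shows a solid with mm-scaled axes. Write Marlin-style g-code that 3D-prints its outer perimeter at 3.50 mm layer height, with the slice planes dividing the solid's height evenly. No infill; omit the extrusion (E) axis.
Reading the render: the shape is a wedge (ramp): 29 × 28 mm base, rising to 21 mm along the y=0 edge and sloping linearly to z=0 at y=28 (dimensions read to the nearest mm from the axis ticks). For the g-code, the solid's height is divided into equal slices at the stated Δz and each level perimeter traced with G1 moves after a G0 lift.

; perimeter-only toolpath
G21 ; units = mm
G90 ; absolute positioning
G28 ; home
; layer 1
G0 Z3.50
G0 X0.00 Y0.00
G1 X29.00 Y0.00
G1 X29.00 Y23.33
G1 X0.00 Y23.33
G1 X0.00 Y0.00
; layer 2
G0 Z7.00
G0 X0.00 Y0.00
G1 X29.00 Y0.00
G1 X29.00 Y18.67
G1 X0.00 Y18.67
G1 X0.00 Y0.00
; layer 3
G0 Z10.50
G0 X0.00 Y0.00
G1 X29.00 Y0.00
G1 X29.00 Y14.00
G1 X0.00 Y14.00
G1 X0.00 Y0.00
; layer 4
G0 Z14.00
G0 X0.00 Y0.00
G1 X29.00 Y0.00
G1 X29.00 Y9.33
G1 X0.00 Y9.33
G1 X0.00 Y0.00
; layer 5
G0 Z17.50
G0 X0.00 Y0.00
G1 X29.00 Y0.00
G1 X29.00 Y4.67
G1 X0.00 Y4.67
G1 X0.00 Y0.00
M2 ; end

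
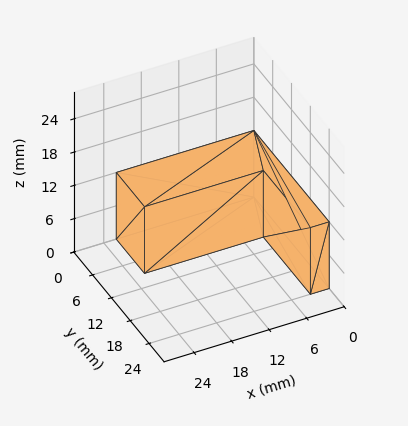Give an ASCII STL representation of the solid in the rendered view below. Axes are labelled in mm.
Reading the render: the shape is an L-shaped prism: outer 22 × 24 mm, arm thicknesses ≈ 9 mm (horizontal) and 3 mm (vertical), extruded 12 mm in z (dimensions read to the nearest mm from the axis ticks). For the STL, each face is triangulated and given an outward normal.

solid part
  facet normal 0.0000 0.0000 -1.0000
    outer loop
      vertex 22.000 9.000 0.000
      vertex 22.000 0.000 0.000
      vertex 0.000 0.000 0.000
    endloop
  endfacet
  facet normal 0.0000 0.0000 -1.0000
    outer loop
      vertex 3.000 9.000 0.000
      vertex 22.000 9.000 0.000
      vertex 0.000 0.000 0.000
    endloop
  endfacet
  facet normal 0.0000 0.0000 -1.0000
    outer loop
      vertex 3.000 24.000 0.000
      vertex 3.000 9.000 0.000
      vertex 0.000 0.000 0.000
    endloop
  endfacet
  facet normal 0.0000 0.0000 -1.0000
    outer loop
      vertex 0.000 24.000 0.000
      vertex 3.000 24.000 0.000
      vertex 0.000 0.000 0.000
    endloop
  endfacet
  facet normal 0.0000 0.0000 1.0000
    outer loop
      vertex 0.000 0.000 12.000
      vertex 22.000 0.000 12.000
      vertex 22.000 9.000 12.000
    endloop
  endfacet
  facet normal 0.0000 0.0000 1.0000
    outer loop
      vertex 0.000 0.000 12.000
      vertex 22.000 9.000 12.000
      vertex 3.000 9.000 12.000
    endloop
  endfacet
  facet normal 0.0000 0.0000 1.0000
    outer loop
      vertex 0.000 0.000 12.000
      vertex 3.000 9.000 12.000
      vertex 3.000 24.000 12.000
    endloop
  endfacet
  facet normal 0.0000 0.0000 1.0000
    outer loop
      vertex 0.000 0.000 12.000
      vertex 3.000 24.000 12.000
      vertex 0.000 24.000 12.000
    endloop
  endfacet
  facet normal 0.0000 -1.0000 0.0000
    outer loop
      vertex 0.000 0.000 0.000
      vertex 22.000 0.000 0.000
      vertex 22.000 0.000 12.000
    endloop
  endfacet
  facet normal 0.0000 -1.0000 0.0000
    outer loop
      vertex 0.000 0.000 0.000
      vertex 22.000 0.000 12.000
      vertex 0.000 0.000 12.000
    endloop
  endfacet
  facet normal 1.0000 0.0000 0.0000
    outer loop
      vertex 22.000 0.000 0.000
      vertex 22.000 9.000 0.000
      vertex 22.000 9.000 12.000
    endloop
  endfacet
  facet normal 1.0000 0.0000 0.0000
    outer loop
      vertex 22.000 0.000 0.000
      vertex 22.000 9.000 12.000
      vertex 22.000 0.000 12.000
    endloop
  endfacet
  facet normal 0.0000 1.0000 0.0000
    outer loop
      vertex 22.000 9.000 0.000
      vertex 3.000 9.000 0.000
      vertex 3.000 9.000 12.000
    endloop
  endfacet
  facet normal 0.0000 1.0000 0.0000
    outer loop
      vertex 22.000 9.000 0.000
      vertex 3.000 9.000 12.000
      vertex 22.000 9.000 12.000
    endloop
  endfacet
  facet normal 1.0000 0.0000 0.0000
    outer loop
      vertex 3.000 9.000 0.000
      vertex 3.000 24.000 0.000
      vertex 3.000 24.000 12.000
    endloop
  endfacet
  facet normal 1.0000 0.0000 0.0000
    outer loop
      vertex 3.000 9.000 0.000
      vertex 3.000 24.000 12.000
      vertex 3.000 9.000 12.000
    endloop
  endfacet
  facet normal 0.0000 1.0000 0.0000
    outer loop
      vertex 3.000 24.000 0.000
      vertex 0.000 24.000 0.000
      vertex 0.000 24.000 12.000
    endloop
  endfacet
  facet normal 0.0000 1.0000 0.0000
    outer loop
      vertex 3.000 24.000 0.000
      vertex 0.000 24.000 12.000
      vertex 3.000 24.000 12.000
    endloop
  endfacet
  facet normal -1.0000 0.0000 0.0000
    outer loop
      vertex 0.000 24.000 0.000
      vertex 0.000 0.000 0.000
      vertex 0.000 0.000 12.000
    endloop
  endfacet
  facet normal -1.0000 0.0000 0.0000
    outer loop
      vertex 0.000 24.000 0.000
      vertex 0.000 0.000 12.000
      vertex 0.000 24.000 12.000
    endloop
  endfacet
endsolid part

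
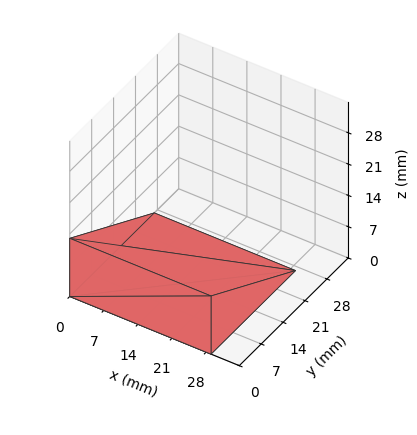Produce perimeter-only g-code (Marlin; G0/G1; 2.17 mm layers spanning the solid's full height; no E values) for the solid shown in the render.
Reading the render: the shape is a wedge (ramp): 29 × 27 mm base, rising to 13 mm along the y=0 edge and sloping linearly to z=0 at y=27 (dimensions read to the nearest mm from the axis ticks). For the g-code, the solid's height is divided into equal slices at the stated Δz and each level perimeter traced with G1 moves after a G0 lift.

; perimeter-only toolpath
G21 ; units = mm
G90 ; absolute positioning
G28 ; home
; layer 1
G0 Z2.17
G0 X0.00 Y0.00
G1 X29.00 Y0.00
G1 X29.00 Y22.50
G1 X0.00 Y22.50
G1 X0.00 Y0.00
; layer 2
G0 Z4.33
G0 X0.00 Y0.00
G1 X29.00 Y0.00
G1 X29.00 Y18.00
G1 X0.00 Y18.00
G1 X0.00 Y0.00
; layer 3
G0 Z6.50
G0 X0.00 Y0.00
G1 X29.00 Y0.00
G1 X29.00 Y13.50
G1 X0.00 Y13.50
G1 X0.00 Y0.00
; layer 4
G0 Z8.67
G0 X0.00 Y0.00
G1 X29.00 Y0.00
G1 X29.00 Y9.00
G1 X0.00 Y9.00
G1 X0.00 Y0.00
; layer 5
G0 Z10.83
G0 X0.00 Y0.00
G1 X29.00 Y0.00
G1 X29.00 Y4.50
G1 X0.00 Y4.50
G1 X0.00 Y0.00
M2 ; end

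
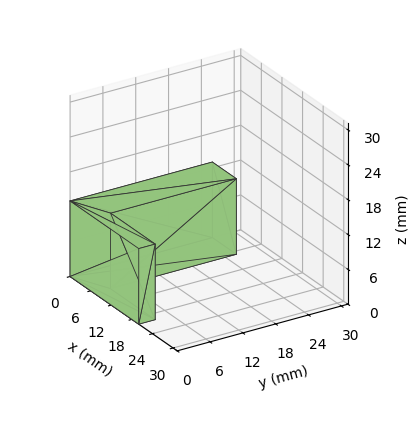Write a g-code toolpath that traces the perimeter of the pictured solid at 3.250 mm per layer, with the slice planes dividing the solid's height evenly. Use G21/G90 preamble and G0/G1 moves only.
Reading the render: the shape is an L-shaped prism: outer 20 × 26 mm, arm thicknesses ≈ 3 mm (horizontal) and 7 mm (vertical), extruded 13 mm in z (dimensions read to the nearest mm from the axis ticks). For the g-code, the solid's height is divided into equal slices at the stated Δz and each level perimeter traced with G1 moves after a G0 lift.

; perimeter-only toolpath
G21 ; units = mm
G90 ; absolute positioning
G28 ; home
; layer 1
G0 Z3.250
G0 X0.000 Y0.000
G1 X20.000 Y0.000
G1 X20.000 Y3.000
G1 X7.000 Y3.000
G1 X7.000 Y26.000
G1 X0.000 Y26.000
G1 X0.000 Y0.000
; layer 2
G0 Z6.500
G0 X0.000 Y0.000
G1 X20.000 Y0.000
G1 X20.000 Y3.000
G1 X7.000 Y3.000
G1 X7.000 Y26.000
G1 X0.000 Y26.000
G1 X0.000 Y0.000
; layer 3
G0 Z9.750
G0 X0.000 Y0.000
G1 X20.000 Y0.000
G1 X20.000 Y3.000
G1 X7.000 Y3.000
G1 X7.000 Y26.000
G1 X0.000 Y26.000
G1 X0.000 Y0.000
; layer 4
G0 Z13.000
G0 X0.000 Y0.000
G1 X20.000 Y0.000
G1 X20.000 Y3.000
G1 X7.000 Y3.000
G1 X7.000 Y26.000
G1 X0.000 Y26.000
G1 X0.000 Y0.000
M2 ; end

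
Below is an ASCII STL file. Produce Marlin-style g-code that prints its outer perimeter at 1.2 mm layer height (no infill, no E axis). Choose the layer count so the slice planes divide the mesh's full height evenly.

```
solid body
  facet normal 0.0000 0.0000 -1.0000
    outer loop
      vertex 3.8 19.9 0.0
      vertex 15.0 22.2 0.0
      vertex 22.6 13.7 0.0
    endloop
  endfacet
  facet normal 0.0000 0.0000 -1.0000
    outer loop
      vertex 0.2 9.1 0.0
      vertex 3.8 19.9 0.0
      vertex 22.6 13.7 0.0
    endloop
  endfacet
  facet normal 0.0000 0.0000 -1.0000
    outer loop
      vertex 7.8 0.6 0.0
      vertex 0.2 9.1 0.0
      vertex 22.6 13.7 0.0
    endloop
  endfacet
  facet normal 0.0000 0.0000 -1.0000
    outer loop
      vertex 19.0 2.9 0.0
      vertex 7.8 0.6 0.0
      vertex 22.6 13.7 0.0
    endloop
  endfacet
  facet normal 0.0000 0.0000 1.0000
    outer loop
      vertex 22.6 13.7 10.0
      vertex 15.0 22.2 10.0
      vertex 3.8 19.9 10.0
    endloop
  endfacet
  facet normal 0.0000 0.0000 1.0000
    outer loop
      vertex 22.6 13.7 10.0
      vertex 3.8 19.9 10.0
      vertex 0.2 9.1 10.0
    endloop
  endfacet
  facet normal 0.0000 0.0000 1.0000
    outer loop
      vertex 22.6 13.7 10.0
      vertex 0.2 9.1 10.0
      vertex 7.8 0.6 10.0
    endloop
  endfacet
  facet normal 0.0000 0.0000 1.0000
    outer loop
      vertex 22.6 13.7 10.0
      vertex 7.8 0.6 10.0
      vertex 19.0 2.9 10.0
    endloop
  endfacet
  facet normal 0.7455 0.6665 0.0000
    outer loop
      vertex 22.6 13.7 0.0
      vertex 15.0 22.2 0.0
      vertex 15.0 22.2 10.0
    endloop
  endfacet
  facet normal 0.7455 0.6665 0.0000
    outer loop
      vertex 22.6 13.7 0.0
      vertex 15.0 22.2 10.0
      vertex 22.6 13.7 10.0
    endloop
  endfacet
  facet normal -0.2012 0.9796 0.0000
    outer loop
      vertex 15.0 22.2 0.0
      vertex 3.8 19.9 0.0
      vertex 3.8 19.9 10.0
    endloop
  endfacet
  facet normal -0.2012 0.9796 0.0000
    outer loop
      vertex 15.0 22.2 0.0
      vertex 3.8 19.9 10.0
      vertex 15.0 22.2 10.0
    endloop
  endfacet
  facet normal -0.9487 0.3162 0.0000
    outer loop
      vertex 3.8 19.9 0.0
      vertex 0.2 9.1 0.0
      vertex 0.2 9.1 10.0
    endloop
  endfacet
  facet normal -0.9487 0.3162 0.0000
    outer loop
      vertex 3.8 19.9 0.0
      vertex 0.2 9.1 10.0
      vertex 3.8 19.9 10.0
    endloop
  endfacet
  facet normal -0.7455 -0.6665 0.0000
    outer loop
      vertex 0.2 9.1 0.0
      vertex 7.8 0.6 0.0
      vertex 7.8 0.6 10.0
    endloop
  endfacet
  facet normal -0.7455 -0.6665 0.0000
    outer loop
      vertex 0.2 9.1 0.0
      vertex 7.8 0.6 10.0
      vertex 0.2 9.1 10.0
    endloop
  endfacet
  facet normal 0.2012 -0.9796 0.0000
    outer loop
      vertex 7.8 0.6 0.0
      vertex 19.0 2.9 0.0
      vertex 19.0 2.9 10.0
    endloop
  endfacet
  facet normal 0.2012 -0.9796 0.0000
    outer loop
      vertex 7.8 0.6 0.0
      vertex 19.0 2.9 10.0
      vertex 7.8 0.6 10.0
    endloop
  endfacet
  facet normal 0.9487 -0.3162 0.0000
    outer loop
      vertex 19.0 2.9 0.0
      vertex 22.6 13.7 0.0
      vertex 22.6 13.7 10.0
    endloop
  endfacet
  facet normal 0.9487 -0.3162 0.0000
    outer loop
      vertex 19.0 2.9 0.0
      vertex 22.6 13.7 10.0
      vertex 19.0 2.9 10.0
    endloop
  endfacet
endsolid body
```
; perimeter-only toolpath
G21 ; units = mm
G90 ; absolute positioning
G28 ; home
; layer 1
G0 Z1.2
G0 X22.6 Y13.7
G1 X15.0 Y22.2
G1 X3.8 Y19.9
G1 X0.2 Y9.1
G1 X7.8 Y0.6
G1 X19.0 Y2.9
G1 X22.6 Y13.7
; layer 2
G0 Z2.5
G0 X22.6 Y13.7
G1 X15.0 Y22.2
G1 X3.8 Y19.9
G1 X0.2 Y9.1
G1 X7.8 Y0.6
G1 X19.0 Y2.9
G1 X22.6 Y13.7
; layer 3
G0 Z3.8
G0 X22.6 Y13.7
G1 X15.0 Y22.2
G1 X3.8 Y19.9
G1 X0.2 Y9.1
G1 X7.8 Y0.6
G1 X19.0 Y2.9
G1 X22.6 Y13.7
; layer 4
G0 Z5.0
G0 X22.6 Y13.7
G1 X15.0 Y22.2
G1 X3.8 Y19.9
G1 X0.2 Y9.1
G1 X7.8 Y0.6
G1 X19.0 Y2.9
G1 X22.6 Y13.7
; layer 5
G0 Z6.2
G0 X22.6 Y13.7
G1 X15.0 Y22.2
G1 X3.8 Y19.9
G1 X0.2 Y9.1
G1 X7.8 Y0.6
G1 X19.0 Y2.9
G1 X22.6 Y13.7
; layer 6
G0 Z7.5
G0 X22.6 Y13.7
G1 X15.0 Y22.2
G1 X3.8 Y19.9
G1 X0.2 Y9.1
G1 X7.8 Y0.6
G1 X19.0 Y2.9
G1 X22.6 Y13.7
; layer 7
G0 Z8.8
G0 X22.6 Y13.7
G1 X15.0 Y22.2
G1 X3.8 Y19.9
G1 X0.2 Y9.1
G1 X7.8 Y0.6
G1 X19.0 Y2.9
G1 X22.6 Y13.7
; layer 8
G0 Z10.0
G0 X22.6 Y13.7
G1 X15.0 Y22.2
G1 X3.8 Y19.9
G1 X0.2 Y9.1
G1 X7.8 Y0.6
G1 X19.0 Y2.9
G1 X22.6 Y13.7
M2 ; end

The solid is a regular 6-sided prism (a cylinder approximated with 6 flat sides), circumscribed radius ≈ 11.4 mm, height ≈ 10 mm. Slicing at Δz = 1.2 mm — 8 equal slices spanning the solid's height, so layer i sits at z = i·h/8 — gives 8 non-empty perimeters. Each is a 6-segment closed polygon; G0 lifts to the layer z and rapids to the start vertex, then G1 traces the edges.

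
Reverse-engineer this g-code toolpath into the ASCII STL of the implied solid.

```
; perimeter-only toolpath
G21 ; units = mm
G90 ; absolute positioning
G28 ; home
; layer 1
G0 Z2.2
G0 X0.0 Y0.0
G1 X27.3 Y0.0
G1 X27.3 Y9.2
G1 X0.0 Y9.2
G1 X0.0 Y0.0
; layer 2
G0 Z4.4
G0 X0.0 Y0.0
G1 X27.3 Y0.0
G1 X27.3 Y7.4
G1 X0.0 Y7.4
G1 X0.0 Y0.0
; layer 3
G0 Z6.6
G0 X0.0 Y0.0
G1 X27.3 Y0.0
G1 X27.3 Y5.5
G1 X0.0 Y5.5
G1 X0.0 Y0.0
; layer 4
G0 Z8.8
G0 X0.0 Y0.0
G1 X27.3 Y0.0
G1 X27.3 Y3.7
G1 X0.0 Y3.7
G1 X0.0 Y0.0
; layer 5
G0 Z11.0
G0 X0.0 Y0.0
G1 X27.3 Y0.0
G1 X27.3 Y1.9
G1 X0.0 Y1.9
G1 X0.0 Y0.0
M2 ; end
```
solid part
  facet normal 0.0000 0.0000 -1.0000
    outer loop
      vertex 27.3 11.1 0.0
      vertex 27.3 0.0 0.0
      vertex 0.0 0.0 0.0
    endloop
  endfacet
  facet normal 0.0000 0.0000 -1.0000
    outer loop
      vertex 0.0 11.1 0.0
      vertex 27.3 11.1 0.0
      vertex 0.0 0.0 0.0
    endloop
  endfacet
  facet normal 0.0000 -1.0000 0.0000
    outer loop
      vertex 0.0 0.0 0.0
      vertex 27.3 0.0 0.0
      vertex 27.3 0.0 13.2
    endloop
  endfacet
  facet normal 0.0000 -1.0000 0.0000
    outer loop
      vertex 0.0 0.0 0.0
      vertex 27.3 0.0 13.2
      vertex 0.0 0.0 13.2
    endloop
  endfacet
  facet normal 0.0000 0.7654 0.6436
    outer loop
      vertex 0.0 0.0 13.2
      vertex 27.3 0.0 13.2
      vertex 27.3 11.1 0.0
    endloop
  endfacet
  facet normal 0.0000 0.7654 0.6436
    outer loop
      vertex 0.0 0.0 13.2
      vertex 27.3 11.1 0.0
      vertex 0.0 11.1 0.0
    endloop
  endfacet
  facet normal -1.0000 0.0000 0.0000
    outer loop
      vertex 0.0 0.0 13.2
      vertex 0.0 11.1 0.0
      vertex 0.0 0.0 0.0
    endloop
  endfacet
  facet normal 1.0000 0.0000 0.0000
    outer loop
      vertex 27.3 0.0 0.0
      vertex 27.3 11.1 0.0
      vertex 27.3 0.0 13.2
    endloop
  endfacet
endsolid part

The G0 Z moves step by Δz≈2.2 mm. The G1 loops shrink linearly with z, so the solid tapers from its base footprint up to z≈13.2. Closing with a flat bottom cap and the tapered top and triangulating gives 8 facets — a wedge (ramp): 27.3 × 11.1 mm base, rising to 13.2 mm along the y=0 edge and sloping linearly to z=0 at y=11.1.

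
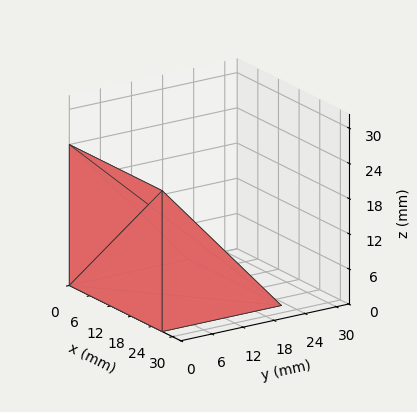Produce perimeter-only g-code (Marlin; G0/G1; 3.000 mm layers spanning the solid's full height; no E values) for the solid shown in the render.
Reading the render: the shape is a wedge (ramp): 27 × 23 mm base, rising to 24 mm along the y=0 edge and sloping linearly to z=0 at y=23 (dimensions read to the nearest mm from the axis ticks). For the g-code, the solid's height is divided into equal slices at the stated Δz and each level perimeter traced with G1 moves after a G0 lift.

; perimeter-only toolpath
G21 ; units = mm
G90 ; absolute positioning
G28 ; home
; layer 1
G0 Z3.000
G0 X0.000 Y0.000
G1 X27.000 Y0.000
G1 X27.000 Y20.125
G1 X0.000 Y20.125
G1 X0.000 Y0.000
; layer 2
G0 Z6.000
G0 X0.000 Y0.000
G1 X27.000 Y0.000
G1 X27.000 Y17.250
G1 X0.000 Y17.250
G1 X0.000 Y0.000
; layer 3
G0 Z9.000
G0 X0.000 Y0.000
G1 X27.000 Y0.000
G1 X27.000 Y14.375
G1 X0.000 Y14.375
G1 X0.000 Y0.000
; layer 4
G0 Z12.000
G0 X0.000 Y0.000
G1 X27.000 Y0.000
G1 X27.000 Y11.500
G1 X0.000 Y11.500
G1 X0.000 Y0.000
; layer 5
G0 Z15.000
G0 X0.000 Y0.000
G1 X27.000 Y0.000
G1 X27.000 Y8.625
G1 X0.000 Y8.625
G1 X0.000 Y0.000
; layer 6
G0 Z18.000
G0 X0.000 Y0.000
G1 X27.000 Y0.000
G1 X27.000 Y5.750
G1 X0.000 Y5.750
G1 X0.000 Y0.000
; layer 7
G0 Z21.000
G0 X0.000 Y0.000
G1 X27.000 Y0.000
G1 X27.000 Y2.875
G1 X0.000 Y2.875
G1 X0.000 Y0.000
M2 ; end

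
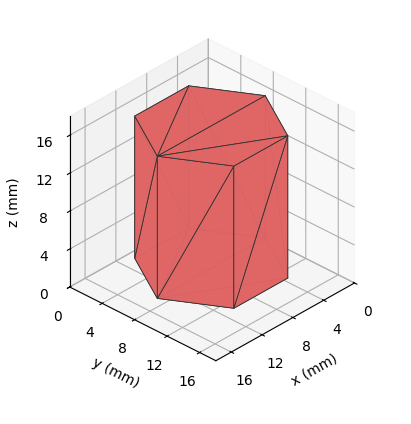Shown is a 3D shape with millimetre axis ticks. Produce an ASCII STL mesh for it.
Reading the render: the shape is a regular 6-sided prism (a cylinder approximated with 6 flat sides), circumscribed radius ≈ 7 mm, height ≈ 15 mm (dimensions read to the nearest mm from the axis ticks). For the STL, each face is triangulated and given an outward normal.

solid part
  facet normal 0.0000 0.0000 -1.0000
    outer loop
      vertex 3.5 13.1 0.0
      vertex 10.5 13.1 0.0
      vertex 14.0 7.0 0.0
    endloop
  endfacet
  facet normal 0.0000 0.0000 -1.0000
    outer loop
      vertex 0.0 7.0 0.0
      vertex 3.5 13.1 0.0
      vertex 14.0 7.0 0.0
    endloop
  endfacet
  facet normal 0.0000 0.0000 -1.0000
    outer loop
      vertex 3.5 0.9 0.0
      vertex 0.0 7.0 0.0
      vertex 14.0 7.0 0.0
    endloop
  endfacet
  facet normal 0.0000 0.0000 -1.0000
    outer loop
      vertex 10.5 0.9 0.0
      vertex 3.5 0.9 0.0
      vertex 14.0 7.0 0.0
    endloop
  endfacet
  facet normal 0.0000 0.0000 1.0000
    outer loop
      vertex 14.0 7.0 15.0
      vertex 10.5 13.1 15.0
      vertex 3.5 13.1 15.0
    endloop
  endfacet
  facet normal 0.0000 0.0000 1.0000
    outer loop
      vertex 14.0 7.0 15.0
      vertex 3.5 13.1 15.0
      vertex 0.0 7.0 15.0
    endloop
  endfacet
  facet normal 0.0000 0.0000 1.0000
    outer loop
      vertex 14.0 7.0 15.0
      vertex 0.0 7.0 15.0
      vertex 3.5 0.9 15.0
    endloop
  endfacet
  facet normal 0.0000 0.0000 1.0000
    outer loop
      vertex 14.0 7.0 15.0
      vertex 3.5 0.9 15.0
      vertex 10.5 0.9 15.0
    endloop
  endfacet
  facet normal 0.8674 0.4977 0.0000
    outer loop
      vertex 14.0 7.0 0.0
      vertex 10.5 13.1 0.0
      vertex 10.5 13.1 15.0
    endloop
  endfacet
  facet normal 0.8674 0.4977 0.0000
    outer loop
      vertex 14.0 7.0 0.0
      vertex 10.5 13.1 15.0
      vertex 14.0 7.0 15.0
    endloop
  endfacet
  facet normal 0.0000 1.0000 0.0000
    outer loop
      vertex 10.5 13.1 0.0
      vertex 3.5 13.1 0.0
      vertex 3.5 13.1 15.0
    endloop
  endfacet
  facet normal 0.0000 1.0000 0.0000
    outer loop
      vertex 10.5 13.1 0.0
      vertex 3.5 13.1 15.0
      vertex 10.5 13.1 15.0
    endloop
  endfacet
  facet normal -0.8674 0.4977 0.0000
    outer loop
      vertex 3.5 13.1 0.0
      vertex 0.0 7.0 0.0
      vertex 0.0 7.0 15.0
    endloop
  endfacet
  facet normal -0.8674 0.4977 0.0000
    outer loop
      vertex 3.5 13.1 0.0
      vertex 0.0 7.0 15.0
      vertex 3.5 13.1 15.0
    endloop
  endfacet
  facet normal -0.8674 -0.4977 0.0000
    outer loop
      vertex 0.0 7.0 0.0
      vertex 3.5 0.9 0.0
      vertex 3.5 0.9 15.0
    endloop
  endfacet
  facet normal -0.8674 -0.4977 0.0000
    outer loop
      vertex 0.0 7.0 0.0
      vertex 3.5 0.9 15.0
      vertex 0.0 7.0 15.0
    endloop
  endfacet
  facet normal 0.0000 -1.0000 0.0000
    outer loop
      vertex 3.5 0.9 0.0
      vertex 10.5 0.9 0.0
      vertex 10.5 0.9 15.0
    endloop
  endfacet
  facet normal 0.0000 -1.0000 0.0000
    outer loop
      vertex 3.5 0.9 0.0
      vertex 10.5 0.9 15.0
      vertex 3.5 0.9 15.0
    endloop
  endfacet
  facet normal 0.8674 -0.4977 0.0000
    outer loop
      vertex 10.5 0.9 0.0
      vertex 14.0 7.0 0.0
      vertex 14.0 7.0 15.0
    endloop
  endfacet
  facet normal 0.8674 -0.4977 0.0000
    outer loop
      vertex 10.5 0.9 0.0
      vertex 14.0 7.0 15.0
      vertex 10.5 0.9 15.0
    endloop
  endfacet
endsolid part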